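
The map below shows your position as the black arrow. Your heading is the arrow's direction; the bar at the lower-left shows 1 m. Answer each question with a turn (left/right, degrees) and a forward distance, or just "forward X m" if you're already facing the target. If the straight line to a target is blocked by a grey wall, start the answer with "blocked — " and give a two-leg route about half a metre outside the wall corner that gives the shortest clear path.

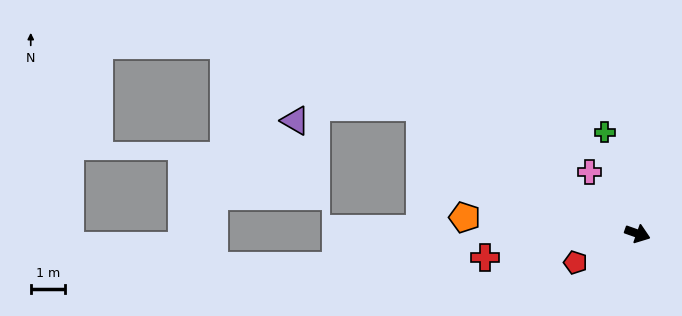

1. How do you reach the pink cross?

turn left 147°, forward 2.3 m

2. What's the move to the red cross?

turn right 152°, forward 4.5 m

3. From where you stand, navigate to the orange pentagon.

turn right 166°, forward 5.0 m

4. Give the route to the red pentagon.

turn right 136°, forward 2.0 m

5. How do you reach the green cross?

turn left 127°, forward 3.1 m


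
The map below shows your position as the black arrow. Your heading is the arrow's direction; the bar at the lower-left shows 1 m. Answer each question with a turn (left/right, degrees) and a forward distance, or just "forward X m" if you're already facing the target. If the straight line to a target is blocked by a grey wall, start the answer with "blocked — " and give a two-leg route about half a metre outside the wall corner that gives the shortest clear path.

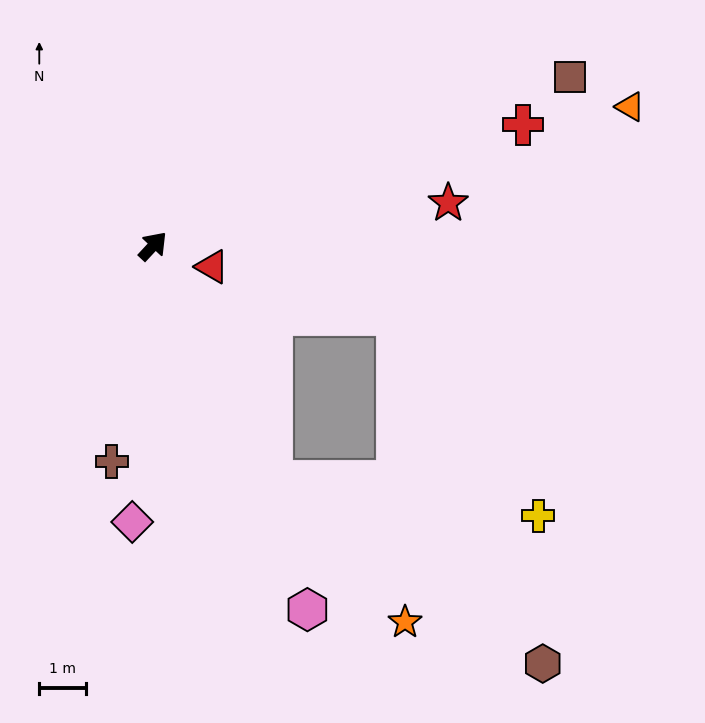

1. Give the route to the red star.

turn right 39°, forward 6.4 m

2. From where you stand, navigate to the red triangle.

turn right 66°, forward 1.3 m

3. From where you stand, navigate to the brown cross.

turn right 148°, forward 4.7 m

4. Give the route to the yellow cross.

blocked — turn right 110°, forward 5.6 m, then turn left 55°, forward 5.7 m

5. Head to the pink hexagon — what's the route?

turn right 114°, forward 8.4 m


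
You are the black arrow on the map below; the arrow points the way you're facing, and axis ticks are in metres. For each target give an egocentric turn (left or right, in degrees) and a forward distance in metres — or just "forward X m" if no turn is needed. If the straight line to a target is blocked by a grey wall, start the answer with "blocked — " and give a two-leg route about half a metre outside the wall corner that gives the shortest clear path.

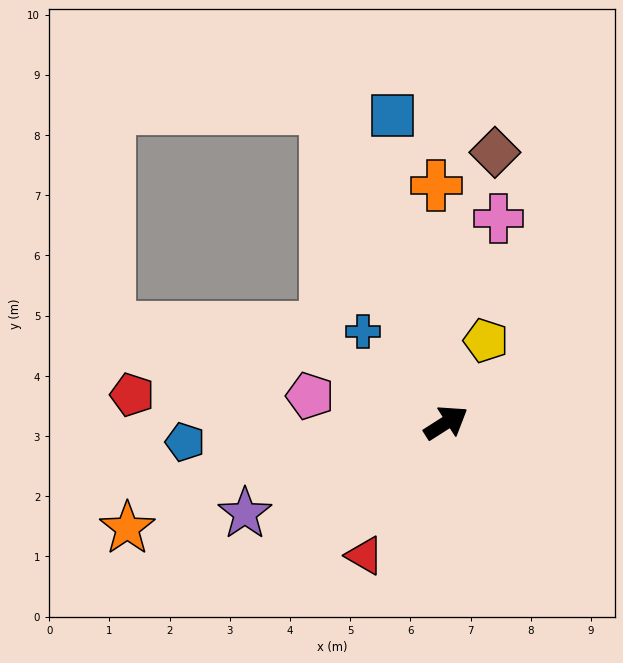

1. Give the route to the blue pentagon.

turn left 152°, forward 4.3 m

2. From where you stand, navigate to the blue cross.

turn left 100°, forward 2.1 m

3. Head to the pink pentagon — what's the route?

turn left 136°, forward 2.3 m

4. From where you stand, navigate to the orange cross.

turn left 60°, forward 3.9 m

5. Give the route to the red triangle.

turn right 154°, forward 2.6 m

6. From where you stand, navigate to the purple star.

turn left 172°, forward 3.7 m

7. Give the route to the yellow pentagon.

turn left 32°, forward 1.5 m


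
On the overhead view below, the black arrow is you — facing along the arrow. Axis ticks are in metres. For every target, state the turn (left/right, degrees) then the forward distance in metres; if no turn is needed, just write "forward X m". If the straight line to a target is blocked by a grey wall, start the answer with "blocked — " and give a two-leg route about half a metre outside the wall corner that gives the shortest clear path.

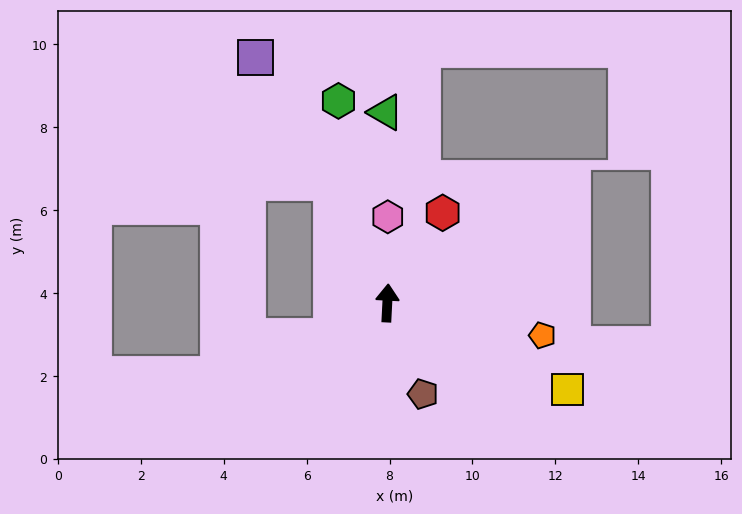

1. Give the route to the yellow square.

turn right 113°, forward 4.8 m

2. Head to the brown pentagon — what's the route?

turn right 156°, forward 2.4 m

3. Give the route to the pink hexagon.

turn left 3°, forward 2.1 m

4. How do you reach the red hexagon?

turn right 29°, forward 2.6 m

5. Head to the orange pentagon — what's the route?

turn right 99°, forward 3.8 m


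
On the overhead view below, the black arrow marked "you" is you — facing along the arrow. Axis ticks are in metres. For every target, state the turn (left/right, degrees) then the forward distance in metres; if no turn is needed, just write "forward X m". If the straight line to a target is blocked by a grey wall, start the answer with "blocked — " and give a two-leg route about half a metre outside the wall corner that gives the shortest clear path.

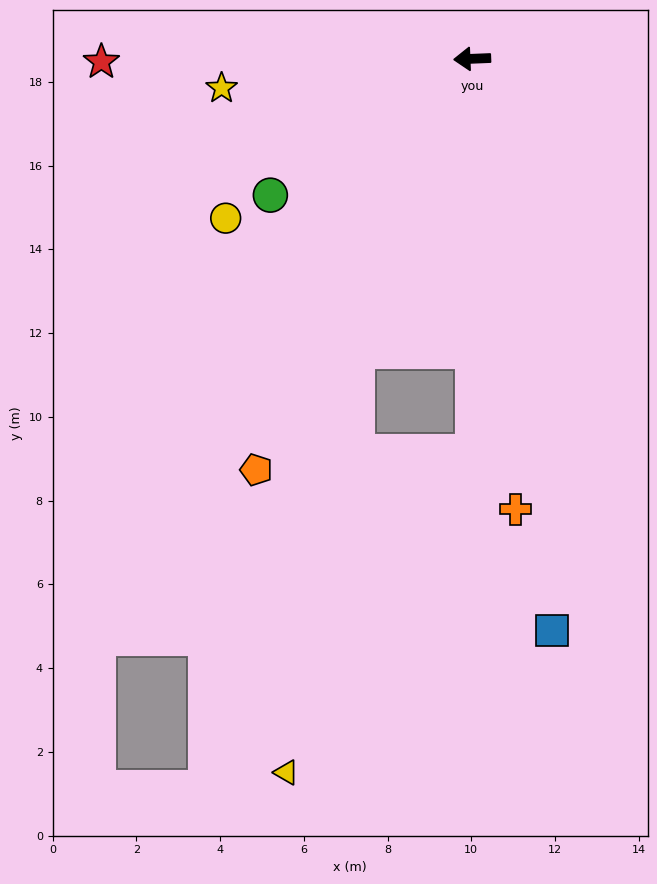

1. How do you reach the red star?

forward 8.9 m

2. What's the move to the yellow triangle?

blocked — turn left 66°, forward 7.5 m, then turn left 12°, forward 10.2 m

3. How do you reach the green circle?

turn left 32°, forward 5.8 m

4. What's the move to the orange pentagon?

turn left 60°, forward 11.1 m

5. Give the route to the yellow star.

turn left 4°, forward 6.0 m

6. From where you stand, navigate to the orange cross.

turn left 93°, forward 10.8 m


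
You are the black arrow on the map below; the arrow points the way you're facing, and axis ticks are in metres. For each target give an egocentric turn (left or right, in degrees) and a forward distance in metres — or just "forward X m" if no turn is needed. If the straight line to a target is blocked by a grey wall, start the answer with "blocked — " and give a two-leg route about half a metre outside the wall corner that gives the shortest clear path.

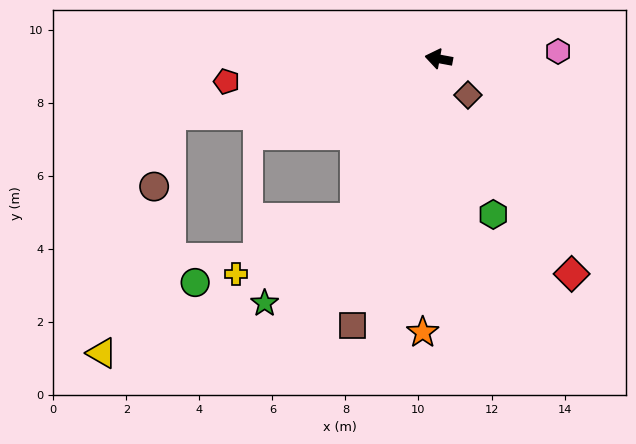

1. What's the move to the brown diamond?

turn left 139°, forward 1.3 m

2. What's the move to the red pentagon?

turn left 17°, forward 5.8 m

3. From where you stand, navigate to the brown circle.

blocked — turn left 22°, forward 7.5 m, then turn left 66°, forward 2.0 m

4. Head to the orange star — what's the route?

turn left 97°, forward 7.5 m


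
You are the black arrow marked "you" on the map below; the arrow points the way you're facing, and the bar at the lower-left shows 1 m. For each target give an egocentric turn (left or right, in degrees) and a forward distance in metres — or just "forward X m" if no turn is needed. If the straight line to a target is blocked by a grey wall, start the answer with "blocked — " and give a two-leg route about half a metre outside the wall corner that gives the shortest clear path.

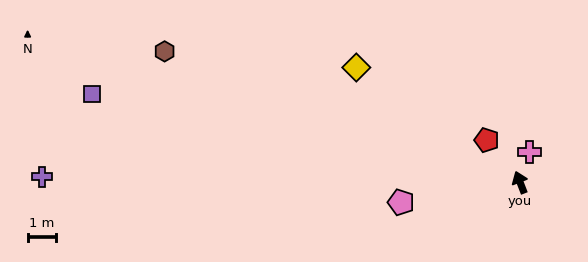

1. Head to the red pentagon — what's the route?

turn left 17°, forward 1.9 m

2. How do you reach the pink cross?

turn right 39°, forward 1.1 m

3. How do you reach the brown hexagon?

turn left 49°, forward 13.3 m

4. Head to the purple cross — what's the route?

turn left 68°, forward 16.8 m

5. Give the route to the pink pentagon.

turn left 78°, forward 4.2 m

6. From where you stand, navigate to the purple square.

turn left 57°, forward 15.3 m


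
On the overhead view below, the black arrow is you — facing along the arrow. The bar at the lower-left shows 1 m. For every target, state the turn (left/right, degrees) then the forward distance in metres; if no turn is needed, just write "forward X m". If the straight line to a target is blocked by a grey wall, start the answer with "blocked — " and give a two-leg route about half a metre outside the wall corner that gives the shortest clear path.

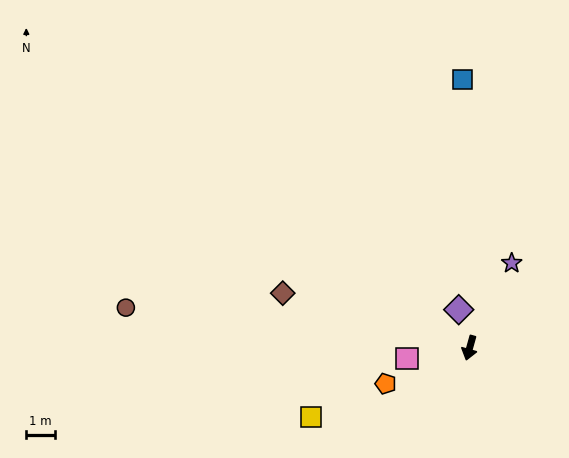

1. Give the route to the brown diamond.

turn right 91°, forward 6.9 m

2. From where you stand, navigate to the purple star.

turn left 169°, forward 3.3 m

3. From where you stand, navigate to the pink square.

turn right 65°, forward 2.2 m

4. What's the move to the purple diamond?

turn right 148°, forward 1.4 m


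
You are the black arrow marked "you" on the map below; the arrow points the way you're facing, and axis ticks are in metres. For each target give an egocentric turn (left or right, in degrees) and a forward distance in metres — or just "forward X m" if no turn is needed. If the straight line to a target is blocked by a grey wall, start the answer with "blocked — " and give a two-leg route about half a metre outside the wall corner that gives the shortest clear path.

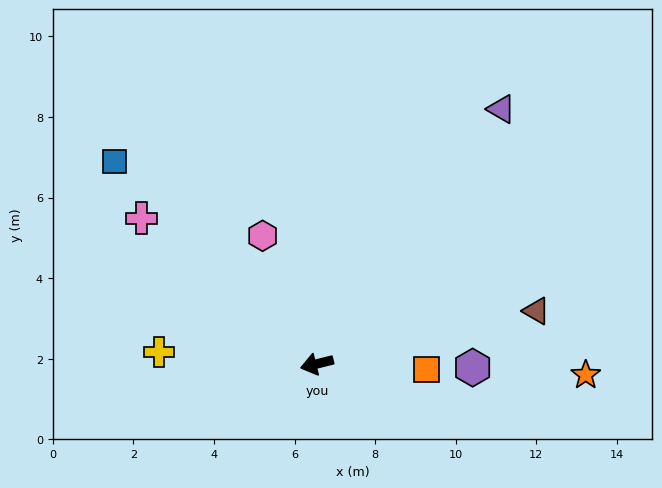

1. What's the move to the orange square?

turn left 163°, forward 2.7 m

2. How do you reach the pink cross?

turn right 54°, forward 5.7 m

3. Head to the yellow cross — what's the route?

turn right 18°, forward 3.9 m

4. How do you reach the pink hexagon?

turn right 81°, forward 3.5 m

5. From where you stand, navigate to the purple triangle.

turn right 140°, forward 7.8 m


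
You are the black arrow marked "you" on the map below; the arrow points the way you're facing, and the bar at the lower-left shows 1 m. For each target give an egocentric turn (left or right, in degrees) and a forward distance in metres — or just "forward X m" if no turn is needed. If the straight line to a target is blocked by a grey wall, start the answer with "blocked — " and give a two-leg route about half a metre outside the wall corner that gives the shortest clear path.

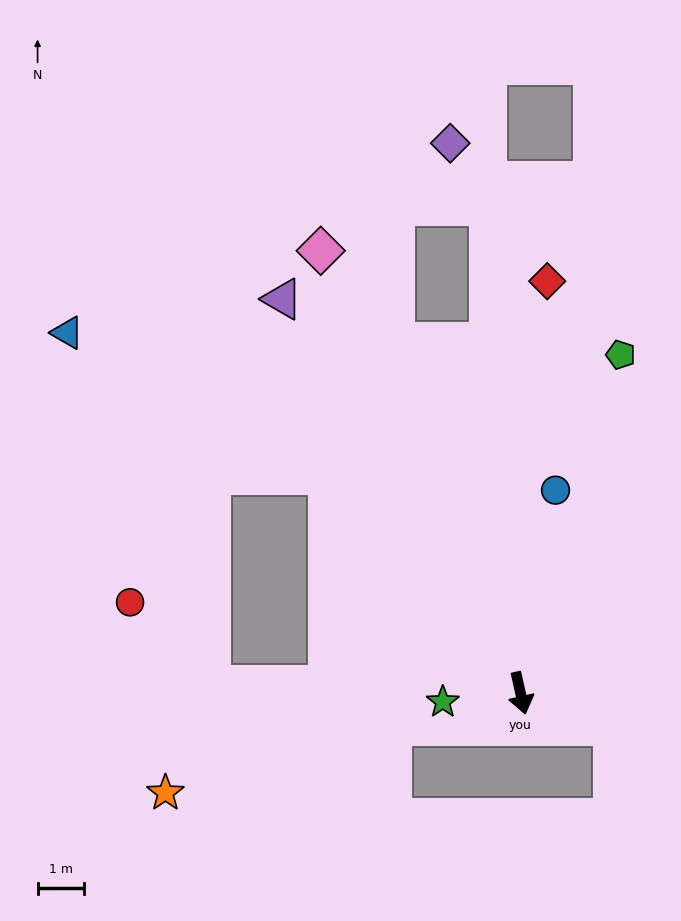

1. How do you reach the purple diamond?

blocked — turn left 171°, forward 10.6 m, then turn left 28°, forward 1.6 m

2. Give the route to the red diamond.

turn left 164°, forward 9.0 m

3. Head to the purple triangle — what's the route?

turn right 162°, forward 10.0 m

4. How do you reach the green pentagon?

turn left 151°, forward 7.7 m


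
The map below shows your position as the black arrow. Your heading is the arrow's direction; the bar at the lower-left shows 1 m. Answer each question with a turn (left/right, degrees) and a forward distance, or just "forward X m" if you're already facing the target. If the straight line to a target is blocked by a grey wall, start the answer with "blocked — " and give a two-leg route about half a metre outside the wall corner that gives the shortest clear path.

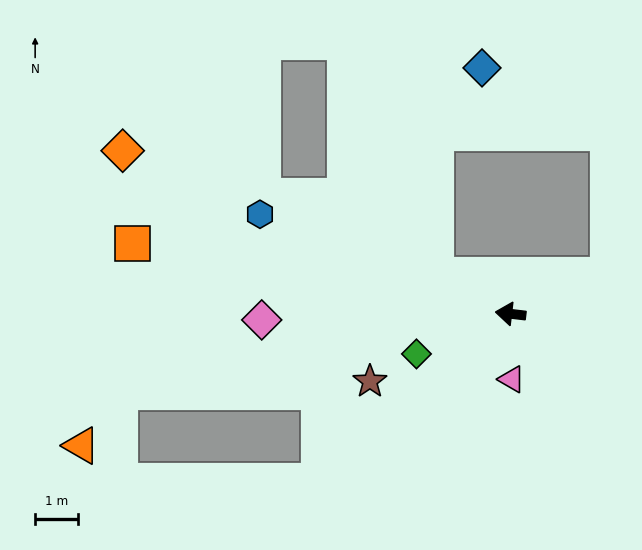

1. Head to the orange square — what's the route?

turn right 4°, forward 9.0 m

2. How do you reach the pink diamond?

turn left 8°, forward 5.8 m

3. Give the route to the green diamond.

turn left 30°, forward 2.4 m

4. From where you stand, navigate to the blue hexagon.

turn right 15°, forward 6.3 m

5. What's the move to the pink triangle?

turn left 98°, forward 1.5 m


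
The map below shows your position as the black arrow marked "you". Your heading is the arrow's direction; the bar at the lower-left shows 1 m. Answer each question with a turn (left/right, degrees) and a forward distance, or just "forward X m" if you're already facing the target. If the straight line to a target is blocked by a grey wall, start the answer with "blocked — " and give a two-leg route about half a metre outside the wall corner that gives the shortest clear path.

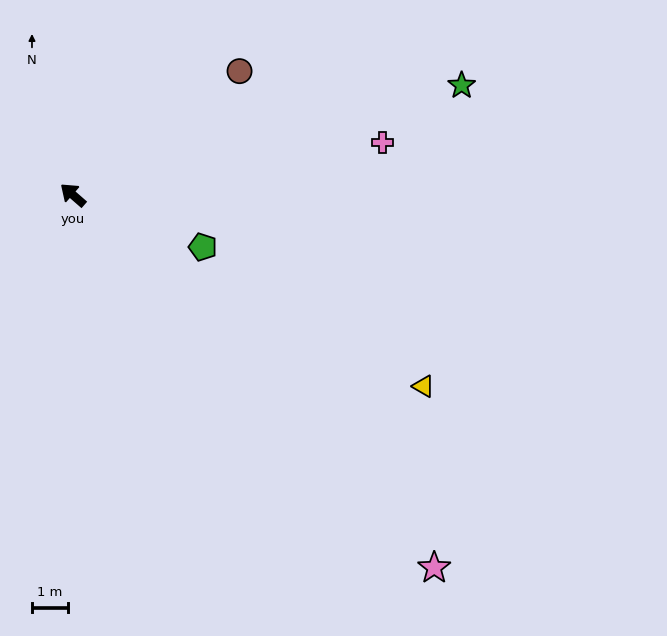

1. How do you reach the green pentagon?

turn right 161°, forward 3.9 m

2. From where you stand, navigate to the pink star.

turn left 175°, forward 14.5 m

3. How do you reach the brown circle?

turn right 102°, forward 5.8 m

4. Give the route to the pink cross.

turn right 129°, forward 8.8 m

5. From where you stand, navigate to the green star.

turn right 123°, forward 11.3 m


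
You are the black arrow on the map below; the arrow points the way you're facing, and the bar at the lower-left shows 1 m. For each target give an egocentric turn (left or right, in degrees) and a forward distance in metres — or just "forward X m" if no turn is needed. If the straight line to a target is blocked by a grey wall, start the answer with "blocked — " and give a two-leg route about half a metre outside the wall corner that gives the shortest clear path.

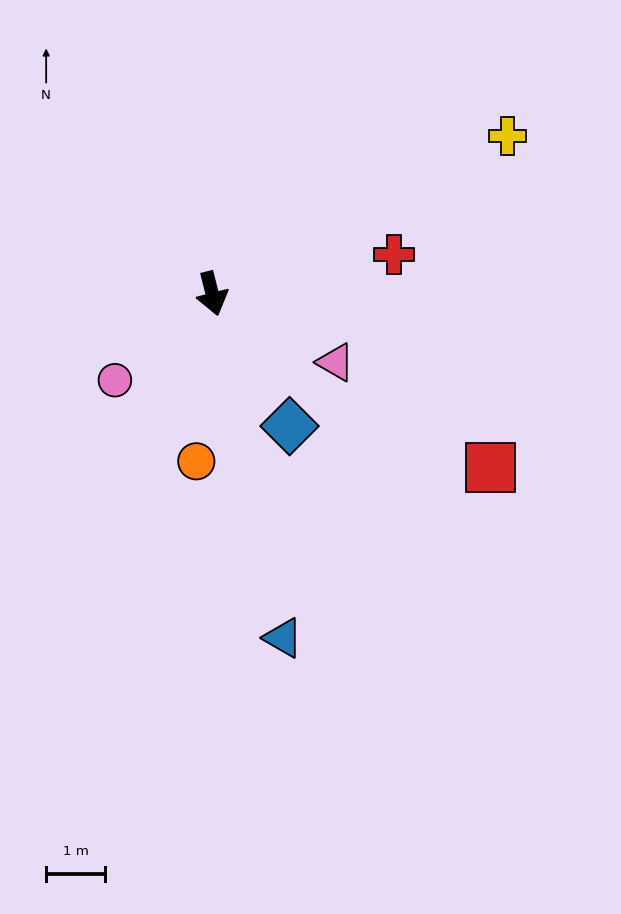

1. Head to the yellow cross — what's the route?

turn left 104°, forward 5.7 m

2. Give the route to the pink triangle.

turn left 47°, forward 2.4 m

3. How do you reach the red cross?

turn left 88°, forward 3.1 m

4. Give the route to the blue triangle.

turn right 3°, forward 5.9 m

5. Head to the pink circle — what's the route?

turn right 63°, forward 2.2 m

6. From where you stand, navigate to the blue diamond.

turn left 16°, forward 2.6 m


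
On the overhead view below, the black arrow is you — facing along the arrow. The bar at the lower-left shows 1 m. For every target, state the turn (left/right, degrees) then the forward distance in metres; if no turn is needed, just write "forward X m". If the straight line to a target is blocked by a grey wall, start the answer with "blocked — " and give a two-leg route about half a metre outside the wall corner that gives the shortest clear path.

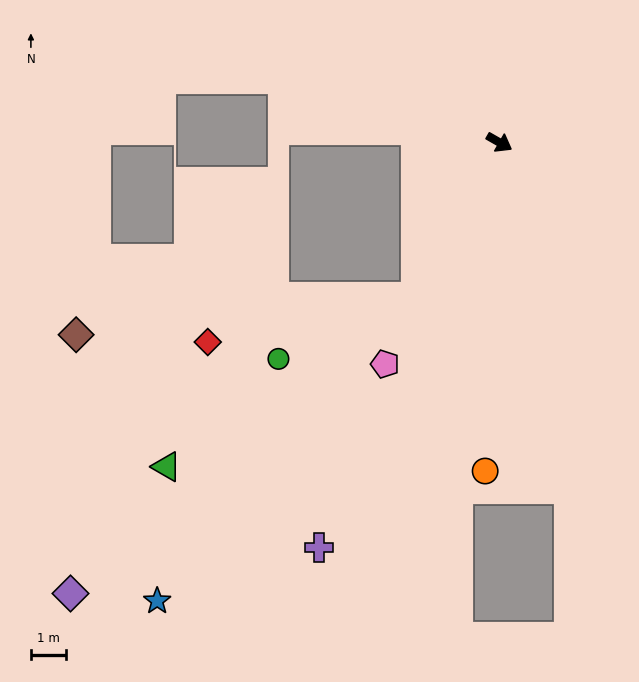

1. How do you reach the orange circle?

turn right 63°, forward 9.2 m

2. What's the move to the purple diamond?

blocked — turn right 89°, forward 4.9 m, then turn right 21°, forward 12.8 m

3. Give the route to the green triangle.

blocked — turn right 89°, forward 4.9 m, then turn right 27°, forward 8.5 m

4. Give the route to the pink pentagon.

turn right 88°, forward 7.0 m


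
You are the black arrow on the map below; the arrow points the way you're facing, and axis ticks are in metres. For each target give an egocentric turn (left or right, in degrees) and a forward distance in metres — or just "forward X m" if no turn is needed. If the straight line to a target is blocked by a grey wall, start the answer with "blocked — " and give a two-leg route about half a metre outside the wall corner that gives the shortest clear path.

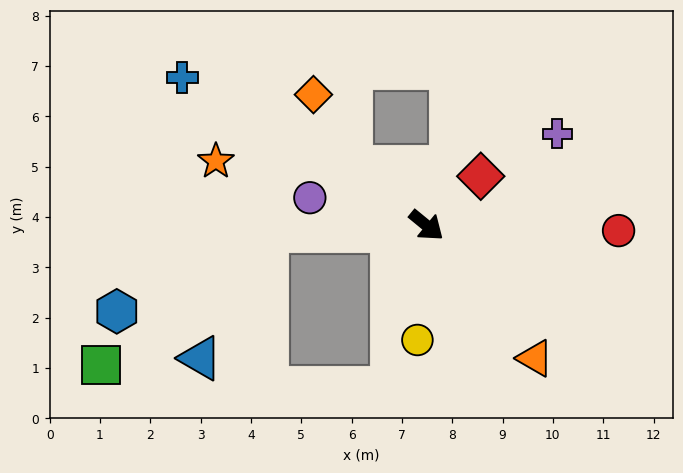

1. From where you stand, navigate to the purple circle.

turn right 154°, forward 2.4 m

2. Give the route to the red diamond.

turn left 82°, forward 1.5 m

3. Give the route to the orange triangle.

turn right 11°, forward 3.4 m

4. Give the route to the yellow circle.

turn right 55°, forward 2.3 m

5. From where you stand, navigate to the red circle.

turn left 38°, forward 3.8 m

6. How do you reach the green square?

blocked — turn right 139°, forward 3.2 m, then turn left 37°, forward 4.2 m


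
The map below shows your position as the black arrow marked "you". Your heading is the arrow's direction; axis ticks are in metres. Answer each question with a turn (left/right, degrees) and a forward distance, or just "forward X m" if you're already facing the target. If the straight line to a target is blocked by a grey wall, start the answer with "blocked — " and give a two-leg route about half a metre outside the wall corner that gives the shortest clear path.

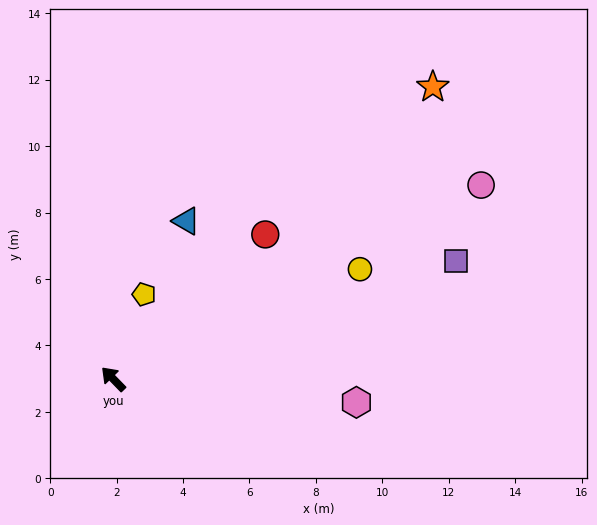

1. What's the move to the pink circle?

turn right 106°, forward 12.5 m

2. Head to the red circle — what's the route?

turn right 91°, forward 6.3 m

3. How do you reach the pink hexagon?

turn right 140°, forward 7.4 m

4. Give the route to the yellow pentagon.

turn right 64°, forward 2.7 m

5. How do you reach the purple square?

turn right 115°, forward 10.9 m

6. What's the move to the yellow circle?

turn right 110°, forward 8.1 m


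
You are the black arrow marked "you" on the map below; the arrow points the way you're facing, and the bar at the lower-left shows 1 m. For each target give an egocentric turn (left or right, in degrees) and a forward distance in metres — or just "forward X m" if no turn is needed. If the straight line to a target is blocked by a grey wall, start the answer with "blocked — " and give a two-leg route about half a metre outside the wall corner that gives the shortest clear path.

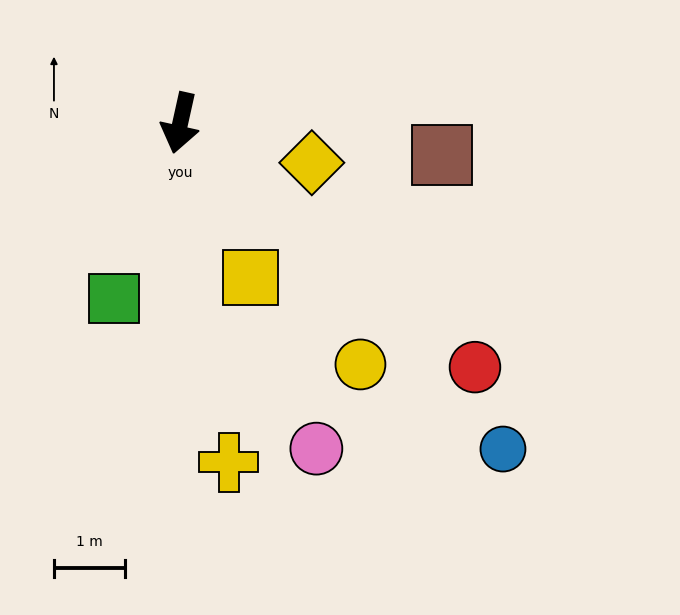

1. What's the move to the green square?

turn right 8°, forward 2.6 m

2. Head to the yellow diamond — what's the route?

turn left 86°, forward 1.9 m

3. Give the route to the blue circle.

turn left 57°, forward 6.4 m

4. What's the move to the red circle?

turn left 63°, forward 5.4 m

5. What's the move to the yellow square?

turn left 37°, forward 2.4 m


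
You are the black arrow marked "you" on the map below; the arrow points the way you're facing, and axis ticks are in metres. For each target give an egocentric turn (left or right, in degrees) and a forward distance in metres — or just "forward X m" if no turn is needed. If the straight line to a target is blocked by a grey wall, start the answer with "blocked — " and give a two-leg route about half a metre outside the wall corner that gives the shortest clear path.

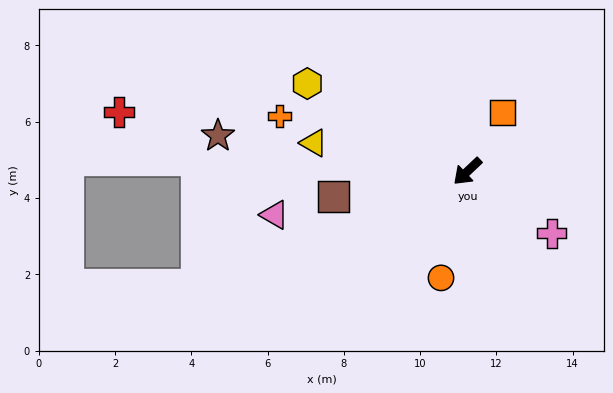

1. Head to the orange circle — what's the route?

turn left 33°, forward 2.9 m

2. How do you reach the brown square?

turn right 33°, forward 3.6 m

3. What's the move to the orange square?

turn right 164°, forward 1.8 m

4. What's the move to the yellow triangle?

turn right 54°, forward 4.1 m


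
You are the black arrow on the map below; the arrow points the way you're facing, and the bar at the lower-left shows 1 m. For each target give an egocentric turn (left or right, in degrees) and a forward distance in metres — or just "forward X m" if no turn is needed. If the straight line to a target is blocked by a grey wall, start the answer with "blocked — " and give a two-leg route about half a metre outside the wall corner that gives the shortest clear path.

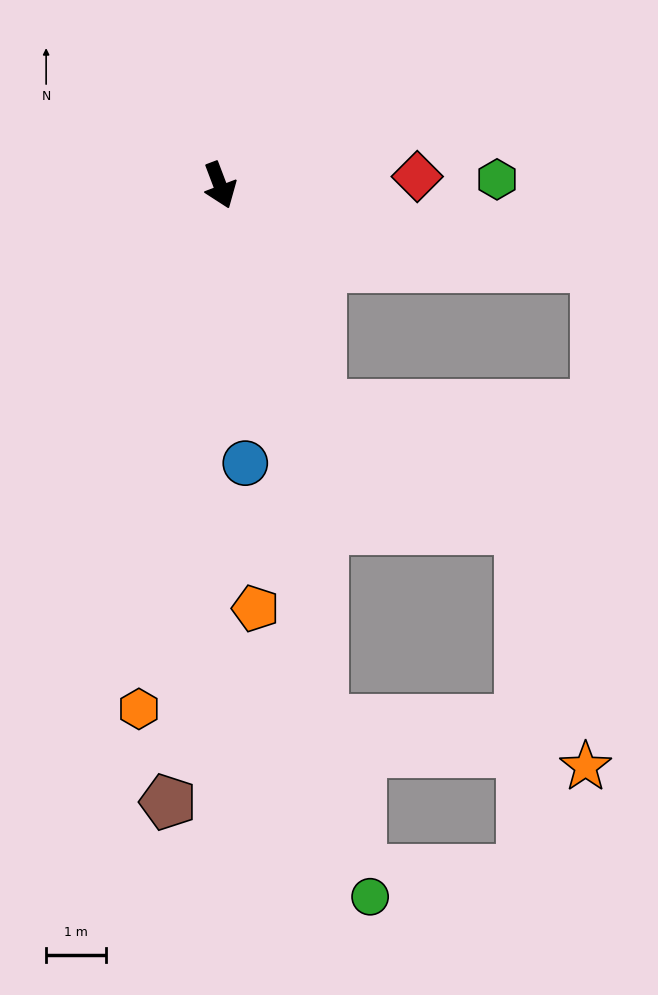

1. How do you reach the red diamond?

turn left 72°, forward 3.3 m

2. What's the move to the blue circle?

turn right 16°, forward 4.6 m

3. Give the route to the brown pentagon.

turn right 26°, forward 10.3 m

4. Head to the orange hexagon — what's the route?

turn right 30°, forward 8.8 m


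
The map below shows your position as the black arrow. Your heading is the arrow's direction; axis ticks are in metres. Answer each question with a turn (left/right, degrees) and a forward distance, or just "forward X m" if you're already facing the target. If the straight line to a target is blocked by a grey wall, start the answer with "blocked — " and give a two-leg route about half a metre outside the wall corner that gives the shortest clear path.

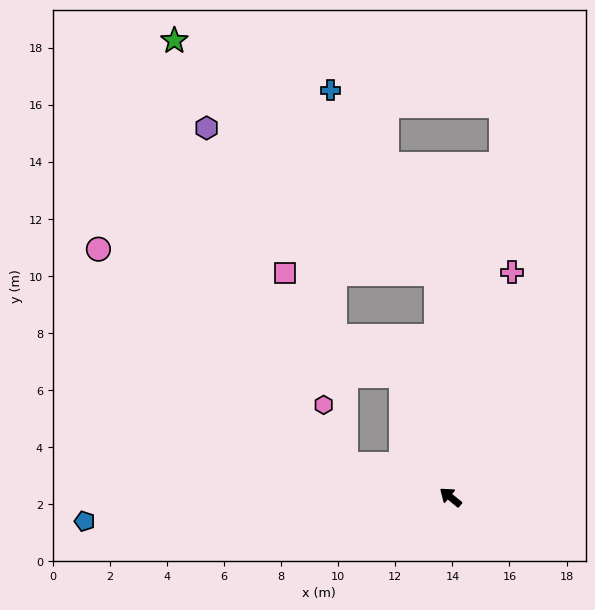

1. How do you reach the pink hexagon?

blocked — turn left 22°, forward 3.8 m, then turn right 52°, forward 2.2 m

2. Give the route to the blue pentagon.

turn left 43°, forward 12.8 m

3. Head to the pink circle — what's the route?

blocked — turn left 22°, forward 3.8 m, then turn right 24°, forward 11.5 m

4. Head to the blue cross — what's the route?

blocked — turn right 47°, forward 7.8 m, then turn left 26°, forward 7.4 m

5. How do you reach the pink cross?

turn right 66°, forward 8.2 m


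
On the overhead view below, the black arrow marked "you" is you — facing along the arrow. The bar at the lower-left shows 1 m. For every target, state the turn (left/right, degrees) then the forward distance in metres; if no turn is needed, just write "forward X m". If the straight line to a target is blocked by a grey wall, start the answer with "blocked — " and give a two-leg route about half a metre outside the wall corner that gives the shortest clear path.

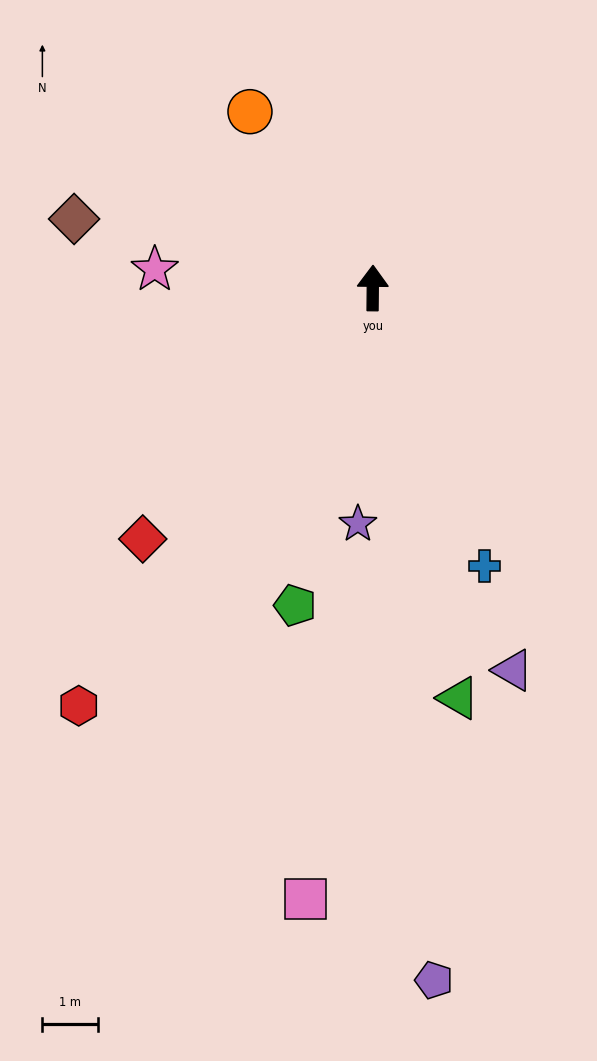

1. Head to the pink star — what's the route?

turn left 86°, forward 4.0 m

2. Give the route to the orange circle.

turn left 35°, forward 3.9 m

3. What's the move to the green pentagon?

turn left 167°, forward 5.9 m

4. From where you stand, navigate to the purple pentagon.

turn right 174°, forward 12.6 m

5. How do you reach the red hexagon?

turn left 145°, forward 9.2 m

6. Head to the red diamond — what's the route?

turn left 138°, forward 6.2 m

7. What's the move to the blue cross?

turn right 158°, forward 5.4 m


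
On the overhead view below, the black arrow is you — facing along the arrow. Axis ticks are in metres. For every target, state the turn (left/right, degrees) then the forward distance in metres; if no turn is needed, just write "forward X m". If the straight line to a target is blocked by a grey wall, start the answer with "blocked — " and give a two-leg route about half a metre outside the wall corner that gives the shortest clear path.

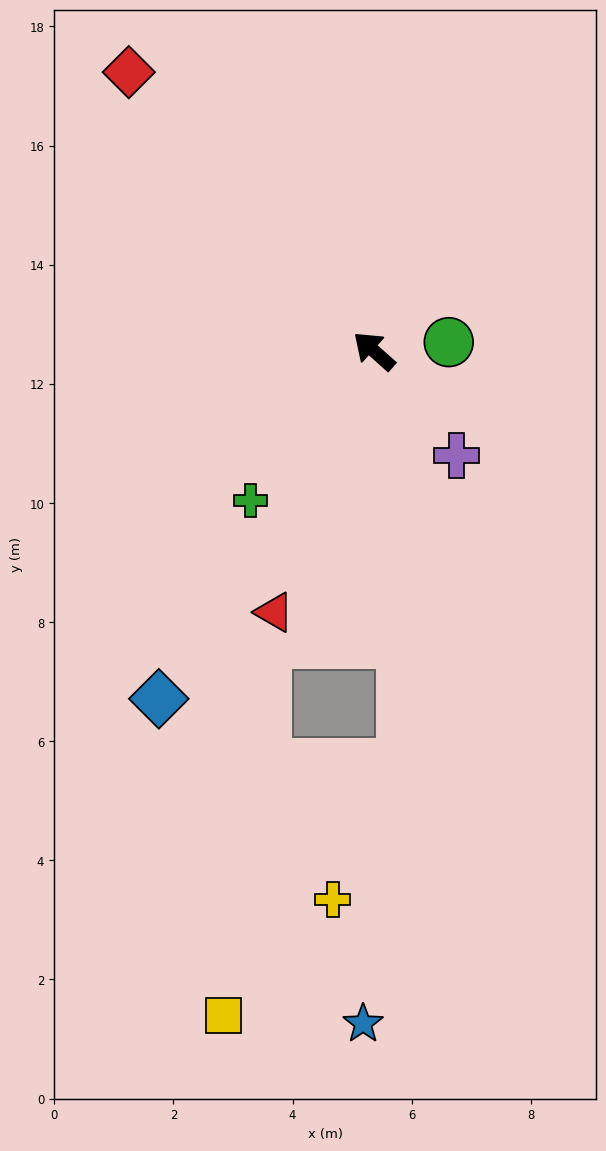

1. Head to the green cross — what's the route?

turn left 92°, forward 3.3 m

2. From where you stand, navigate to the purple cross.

turn left 170°, forward 2.2 m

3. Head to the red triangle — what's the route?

turn left 111°, forward 4.7 m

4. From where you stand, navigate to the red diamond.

turn right 7°, forward 6.2 m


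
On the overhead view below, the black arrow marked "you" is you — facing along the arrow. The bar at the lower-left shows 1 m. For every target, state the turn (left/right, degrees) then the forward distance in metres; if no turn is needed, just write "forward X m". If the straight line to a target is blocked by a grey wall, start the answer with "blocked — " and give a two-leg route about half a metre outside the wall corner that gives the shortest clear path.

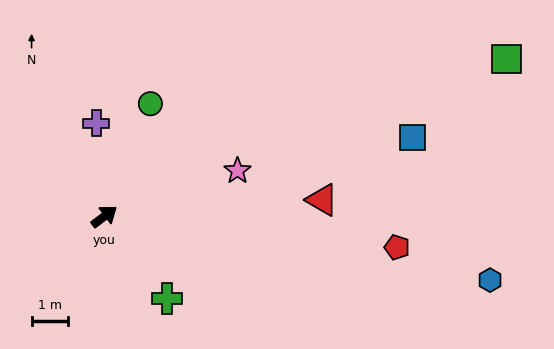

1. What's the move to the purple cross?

turn left 58°, forward 2.6 m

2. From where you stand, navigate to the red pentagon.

turn right 43°, forward 8.2 m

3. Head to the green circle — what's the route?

turn left 31°, forward 3.4 m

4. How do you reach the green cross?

turn right 90°, forward 2.9 m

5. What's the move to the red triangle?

turn right 33°, forward 6.1 m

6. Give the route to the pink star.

turn right 18°, forward 3.9 m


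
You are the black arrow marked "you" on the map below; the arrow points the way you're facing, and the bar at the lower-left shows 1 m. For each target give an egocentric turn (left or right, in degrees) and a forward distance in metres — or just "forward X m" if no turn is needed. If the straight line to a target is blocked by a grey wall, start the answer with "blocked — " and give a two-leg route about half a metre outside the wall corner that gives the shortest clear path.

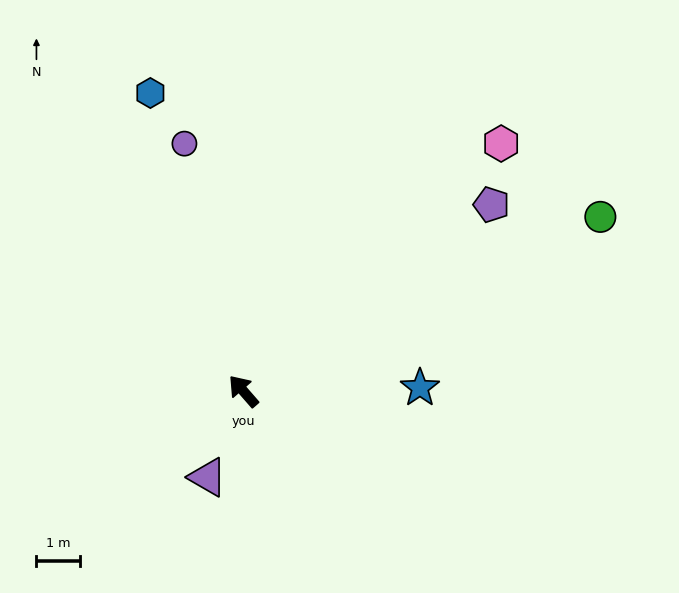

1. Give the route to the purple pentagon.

turn right 94°, forward 7.1 m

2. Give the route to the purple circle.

turn right 28°, forward 5.8 m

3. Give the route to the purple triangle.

turn left 116°, forward 2.1 m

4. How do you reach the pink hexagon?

turn right 87°, forward 8.2 m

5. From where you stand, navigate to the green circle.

turn right 105°, forward 9.1 m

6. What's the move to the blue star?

turn right 130°, forward 4.0 m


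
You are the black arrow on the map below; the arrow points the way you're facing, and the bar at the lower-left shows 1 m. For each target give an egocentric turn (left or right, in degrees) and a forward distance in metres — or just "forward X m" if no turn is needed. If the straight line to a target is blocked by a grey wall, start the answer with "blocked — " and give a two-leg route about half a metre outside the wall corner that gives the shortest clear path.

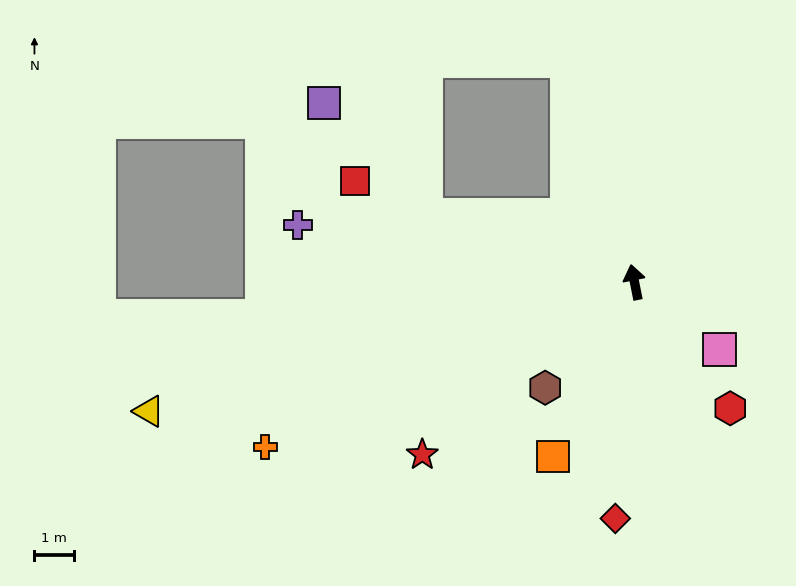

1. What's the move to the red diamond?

turn left 164°, forward 6.0 m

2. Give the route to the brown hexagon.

turn left 129°, forward 3.5 m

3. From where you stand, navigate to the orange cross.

turn left 103°, forward 10.2 m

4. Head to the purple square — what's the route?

blocked — turn left 61°, forward 5.5 m, then turn right 30°, forward 3.9 m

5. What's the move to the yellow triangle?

turn left 94°, forward 12.7 m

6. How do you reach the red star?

turn left 118°, forward 6.9 m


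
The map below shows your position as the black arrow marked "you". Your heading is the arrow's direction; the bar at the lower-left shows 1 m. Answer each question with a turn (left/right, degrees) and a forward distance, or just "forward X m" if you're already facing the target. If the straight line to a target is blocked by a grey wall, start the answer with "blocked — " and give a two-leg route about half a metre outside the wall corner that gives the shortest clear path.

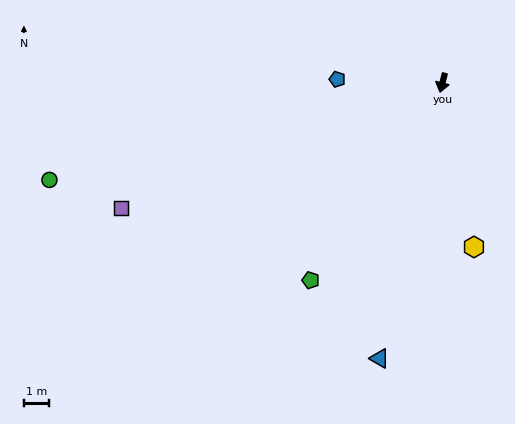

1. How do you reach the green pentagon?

turn right 19°, forward 9.5 m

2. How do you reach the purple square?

turn right 55°, forward 13.7 m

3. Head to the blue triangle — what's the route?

forward 11.3 m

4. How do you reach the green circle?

turn right 62°, forward 16.1 m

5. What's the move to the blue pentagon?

turn right 78°, forward 4.2 m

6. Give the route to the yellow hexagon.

turn left 25°, forward 6.7 m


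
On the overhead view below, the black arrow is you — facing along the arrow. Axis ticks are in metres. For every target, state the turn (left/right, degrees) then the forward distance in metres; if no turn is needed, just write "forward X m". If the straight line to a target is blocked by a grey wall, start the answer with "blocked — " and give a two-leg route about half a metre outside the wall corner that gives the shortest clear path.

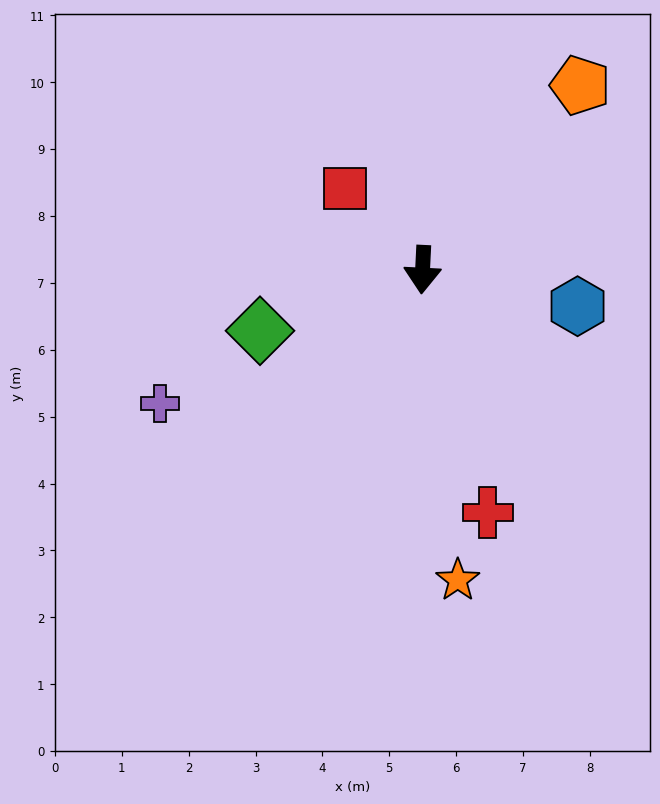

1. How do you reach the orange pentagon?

turn left 142°, forward 3.6 m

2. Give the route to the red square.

turn right 133°, forward 1.7 m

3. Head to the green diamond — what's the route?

turn right 67°, forward 2.6 m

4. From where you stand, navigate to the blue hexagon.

turn left 80°, forward 2.4 m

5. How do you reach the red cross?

turn left 18°, forward 3.8 m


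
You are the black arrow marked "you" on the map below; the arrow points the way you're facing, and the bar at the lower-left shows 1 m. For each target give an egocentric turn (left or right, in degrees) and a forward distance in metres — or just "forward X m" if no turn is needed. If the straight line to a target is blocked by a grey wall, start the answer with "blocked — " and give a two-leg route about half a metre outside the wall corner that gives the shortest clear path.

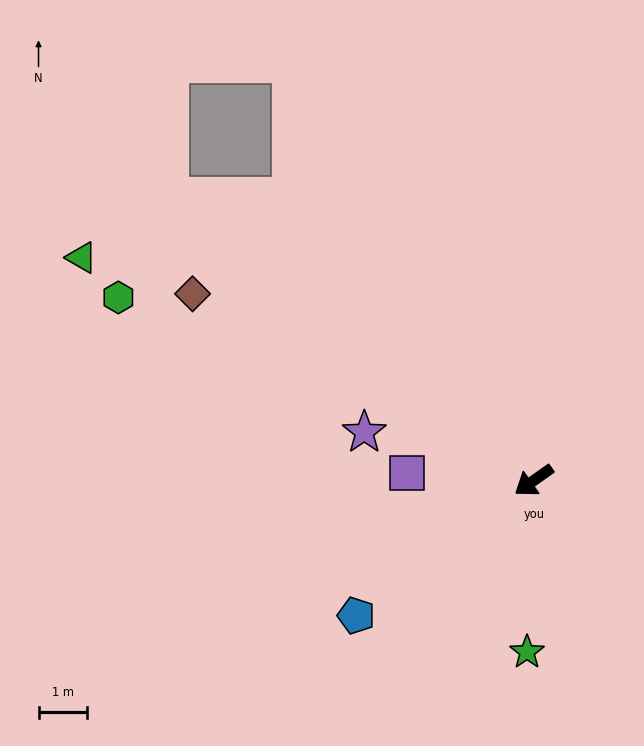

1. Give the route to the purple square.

turn right 39°, forward 2.6 m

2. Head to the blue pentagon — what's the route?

forward 4.6 m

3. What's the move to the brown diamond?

turn right 64°, forward 8.0 m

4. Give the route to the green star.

turn left 52°, forward 3.5 m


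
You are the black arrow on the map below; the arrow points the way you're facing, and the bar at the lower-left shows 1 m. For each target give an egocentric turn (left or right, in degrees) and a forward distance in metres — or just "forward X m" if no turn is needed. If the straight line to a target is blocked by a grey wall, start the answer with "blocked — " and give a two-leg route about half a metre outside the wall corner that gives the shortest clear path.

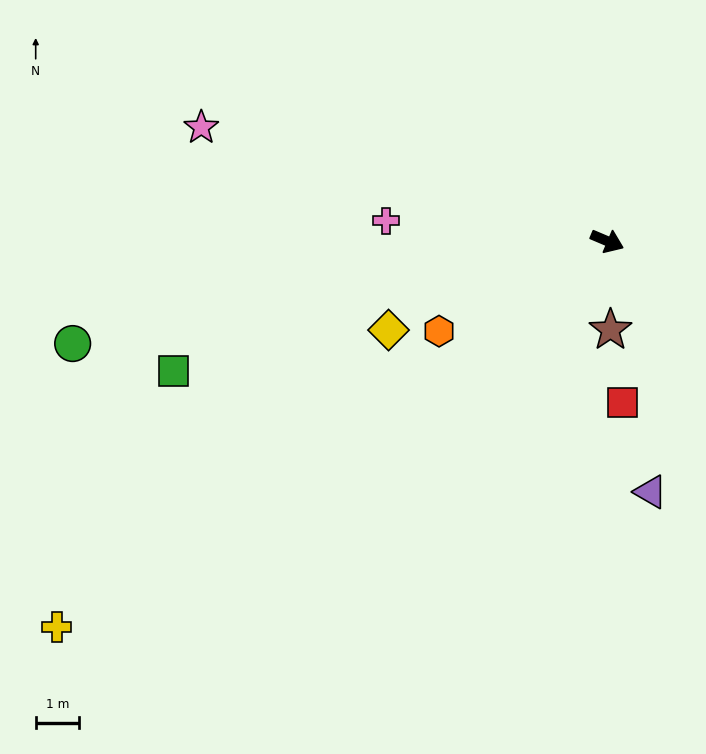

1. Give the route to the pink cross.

turn right 162°, forward 5.1 m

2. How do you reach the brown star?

turn right 65°, forward 2.1 m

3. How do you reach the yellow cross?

turn right 122°, forward 15.5 m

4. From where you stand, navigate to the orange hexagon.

turn right 129°, forward 4.4 m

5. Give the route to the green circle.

turn right 146°, forward 12.6 m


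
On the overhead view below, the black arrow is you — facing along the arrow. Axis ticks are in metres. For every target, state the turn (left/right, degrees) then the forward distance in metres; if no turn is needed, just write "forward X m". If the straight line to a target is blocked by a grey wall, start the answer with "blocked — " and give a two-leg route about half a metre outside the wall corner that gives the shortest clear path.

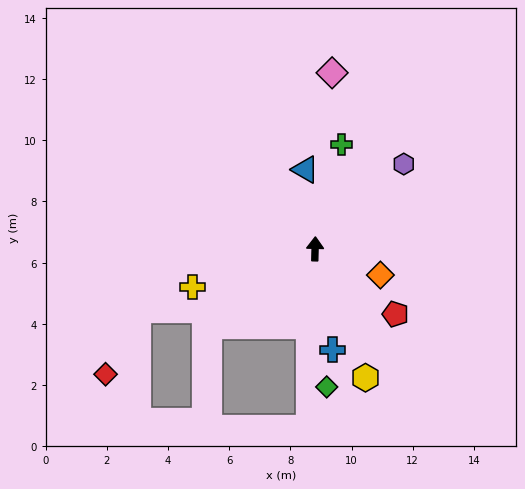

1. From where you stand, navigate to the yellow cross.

turn left 109°, forward 4.2 m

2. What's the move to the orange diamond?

turn right 110°, forward 2.3 m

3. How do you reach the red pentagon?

turn right 128°, forward 3.4 m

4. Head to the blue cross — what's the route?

turn right 169°, forward 3.3 m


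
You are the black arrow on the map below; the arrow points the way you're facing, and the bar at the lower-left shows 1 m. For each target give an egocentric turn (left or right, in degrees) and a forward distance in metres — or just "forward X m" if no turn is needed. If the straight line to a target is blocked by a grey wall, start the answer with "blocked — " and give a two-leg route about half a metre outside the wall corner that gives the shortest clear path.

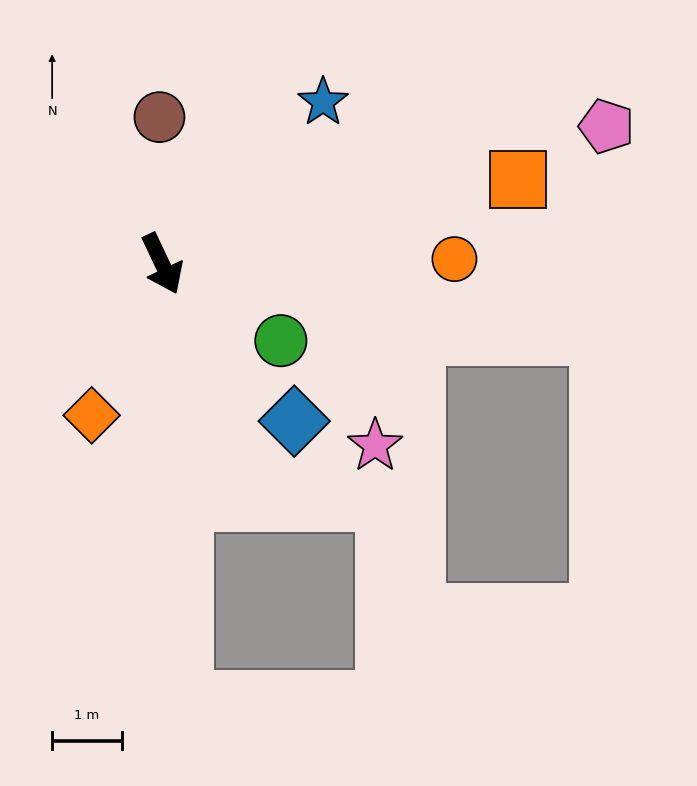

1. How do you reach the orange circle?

turn left 66°, forward 4.2 m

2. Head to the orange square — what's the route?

turn left 78°, forward 5.3 m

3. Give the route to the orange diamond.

turn right 50°, forward 2.4 m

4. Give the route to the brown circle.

turn left 156°, forward 2.1 m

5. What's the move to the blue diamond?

turn left 15°, forward 3.0 m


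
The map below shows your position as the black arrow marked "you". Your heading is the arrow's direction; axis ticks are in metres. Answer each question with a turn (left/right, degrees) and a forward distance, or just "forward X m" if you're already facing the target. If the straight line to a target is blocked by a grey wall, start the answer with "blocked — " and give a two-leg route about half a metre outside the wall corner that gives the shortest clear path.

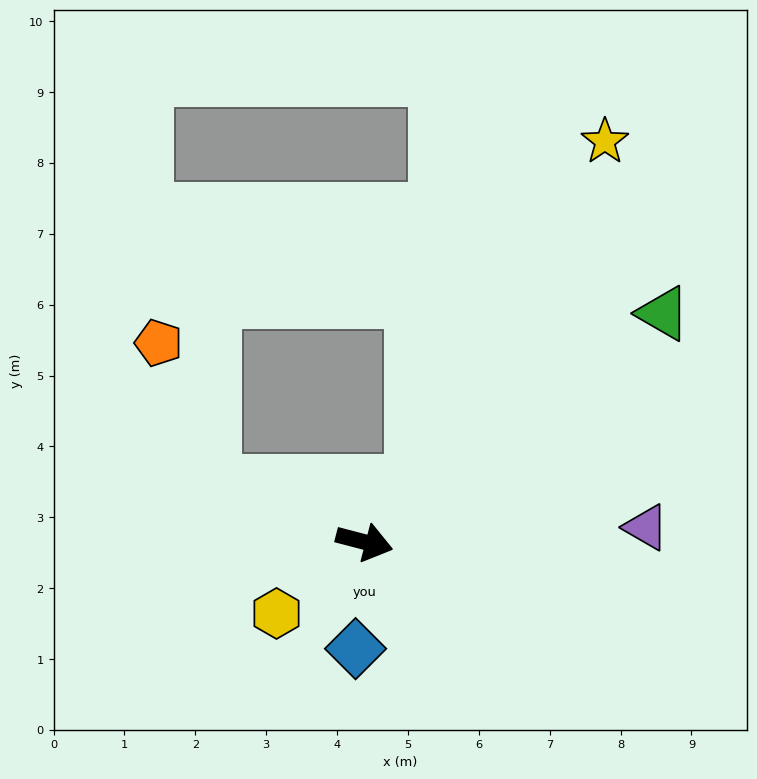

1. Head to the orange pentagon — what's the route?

blocked — turn left 174°, forward 2.3 m, then turn right 49°, forward 2.1 m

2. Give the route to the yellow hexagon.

turn right 126°, forward 1.6 m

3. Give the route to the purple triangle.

turn left 18°, forward 4.0 m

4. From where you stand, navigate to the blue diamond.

turn right 80°, forward 1.5 m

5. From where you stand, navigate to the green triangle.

turn left 52°, forward 5.3 m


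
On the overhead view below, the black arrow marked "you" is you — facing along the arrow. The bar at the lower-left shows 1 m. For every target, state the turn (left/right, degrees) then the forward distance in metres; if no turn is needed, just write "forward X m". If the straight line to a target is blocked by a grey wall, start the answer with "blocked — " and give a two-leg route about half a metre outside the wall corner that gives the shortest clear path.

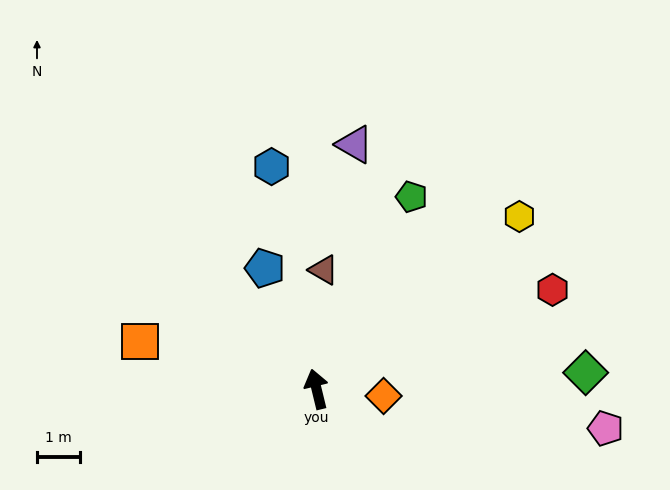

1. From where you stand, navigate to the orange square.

turn left 61°, forward 4.2 m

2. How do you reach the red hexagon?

turn right 81°, forward 5.9 m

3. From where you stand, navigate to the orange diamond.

turn right 110°, forward 1.6 m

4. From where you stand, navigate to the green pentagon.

turn right 40°, forward 5.0 m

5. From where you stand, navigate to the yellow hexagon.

turn right 63°, forward 6.2 m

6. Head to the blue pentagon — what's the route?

turn left 10°, forward 3.1 m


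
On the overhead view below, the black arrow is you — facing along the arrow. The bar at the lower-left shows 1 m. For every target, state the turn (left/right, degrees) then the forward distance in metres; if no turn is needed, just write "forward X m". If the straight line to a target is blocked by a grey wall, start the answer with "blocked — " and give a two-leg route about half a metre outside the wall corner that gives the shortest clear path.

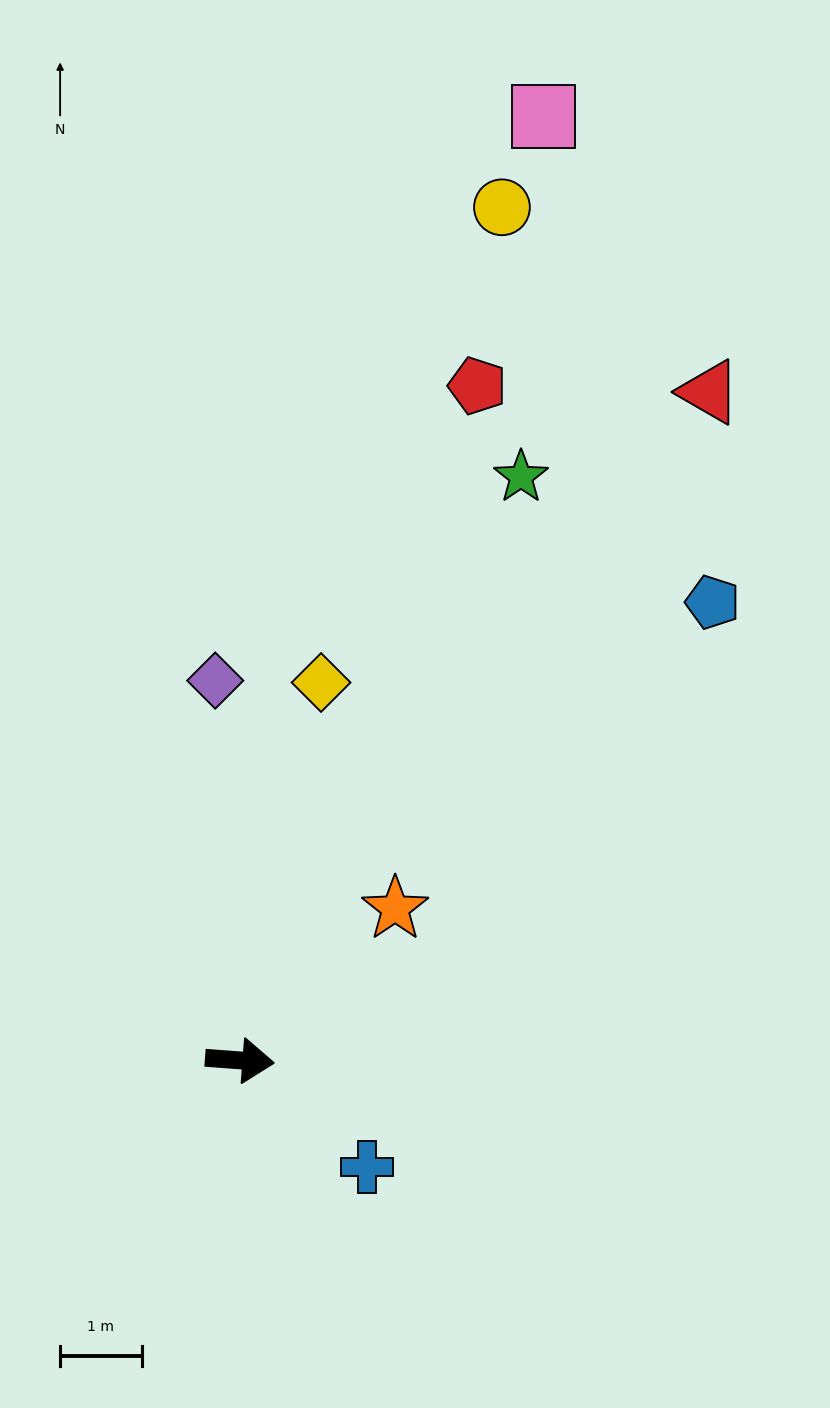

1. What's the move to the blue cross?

turn right 36°, forward 2.0 m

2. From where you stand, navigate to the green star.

turn left 69°, forward 7.9 m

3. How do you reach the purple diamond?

turn left 98°, forward 4.7 m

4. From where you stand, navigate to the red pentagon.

turn left 75°, forward 8.8 m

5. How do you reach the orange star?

turn left 49°, forward 2.7 m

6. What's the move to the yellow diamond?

turn left 82°, forward 4.7 m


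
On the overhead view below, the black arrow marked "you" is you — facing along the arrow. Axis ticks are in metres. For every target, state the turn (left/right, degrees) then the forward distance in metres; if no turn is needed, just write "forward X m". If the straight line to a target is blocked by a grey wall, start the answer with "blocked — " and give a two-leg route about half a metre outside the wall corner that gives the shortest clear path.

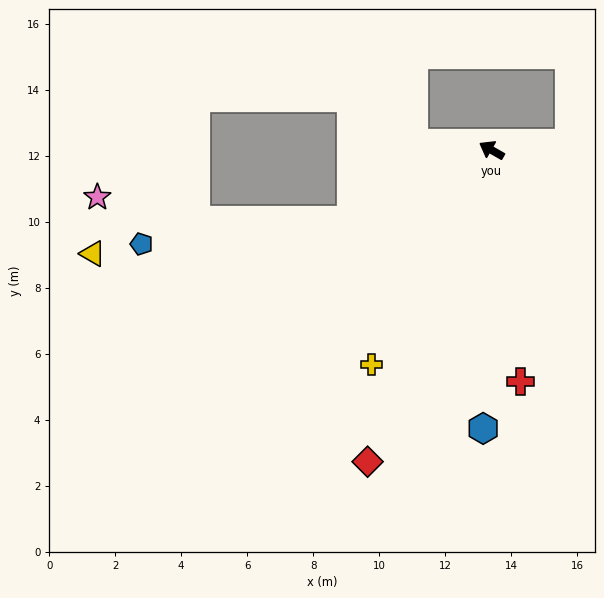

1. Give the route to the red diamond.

turn left 98°, forward 10.2 m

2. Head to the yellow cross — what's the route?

turn left 90°, forward 7.5 m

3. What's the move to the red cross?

turn left 127°, forward 7.1 m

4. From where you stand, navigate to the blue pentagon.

blocked — turn left 56°, forward 4.8 m, then turn right 20°, forward 6.4 m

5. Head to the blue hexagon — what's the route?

turn left 118°, forward 8.4 m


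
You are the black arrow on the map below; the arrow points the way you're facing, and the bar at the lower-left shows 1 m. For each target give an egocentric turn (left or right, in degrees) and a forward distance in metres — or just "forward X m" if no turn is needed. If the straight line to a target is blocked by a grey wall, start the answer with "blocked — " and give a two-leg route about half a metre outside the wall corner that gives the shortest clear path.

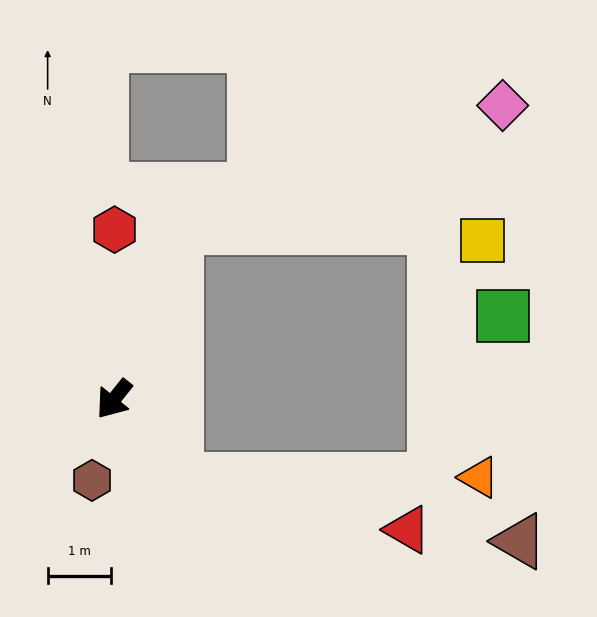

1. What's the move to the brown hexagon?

turn left 24°, forward 1.3 m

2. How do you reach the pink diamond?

blocked — turn right 161°, forward 2.9 m, then turn right 50°, forward 5.5 m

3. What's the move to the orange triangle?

blocked — turn left 77°, forward 1.6 m, then turn left 52°, forward 4.8 m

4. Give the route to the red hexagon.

turn right 141°, forward 2.7 m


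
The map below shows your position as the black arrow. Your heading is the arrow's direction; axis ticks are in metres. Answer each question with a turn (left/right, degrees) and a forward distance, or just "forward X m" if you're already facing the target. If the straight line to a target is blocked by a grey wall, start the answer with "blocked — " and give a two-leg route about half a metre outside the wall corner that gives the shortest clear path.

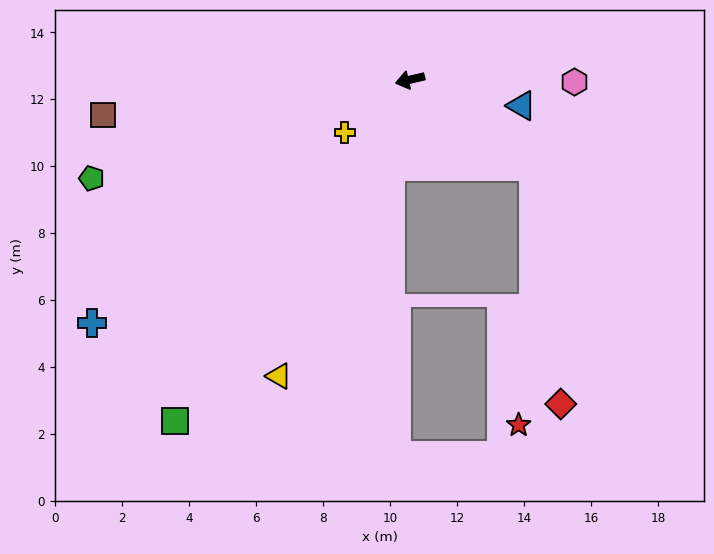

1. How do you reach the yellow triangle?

turn left 53°, forward 9.7 m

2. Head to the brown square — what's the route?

turn right 7°, forward 9.2 m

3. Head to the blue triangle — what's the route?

turn left 154°, forward 3.4 m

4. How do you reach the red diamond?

blocked — turn left 132°, forward 4.5 m, then turn right 49°, forward 7.1 m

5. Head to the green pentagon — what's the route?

turn left 4°, forward 10.0 m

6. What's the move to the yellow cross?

turn left 26°, forward 2.5 m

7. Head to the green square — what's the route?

turn left 42°, forward 12.4 m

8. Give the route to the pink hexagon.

turn left 166°, forward 4.9 m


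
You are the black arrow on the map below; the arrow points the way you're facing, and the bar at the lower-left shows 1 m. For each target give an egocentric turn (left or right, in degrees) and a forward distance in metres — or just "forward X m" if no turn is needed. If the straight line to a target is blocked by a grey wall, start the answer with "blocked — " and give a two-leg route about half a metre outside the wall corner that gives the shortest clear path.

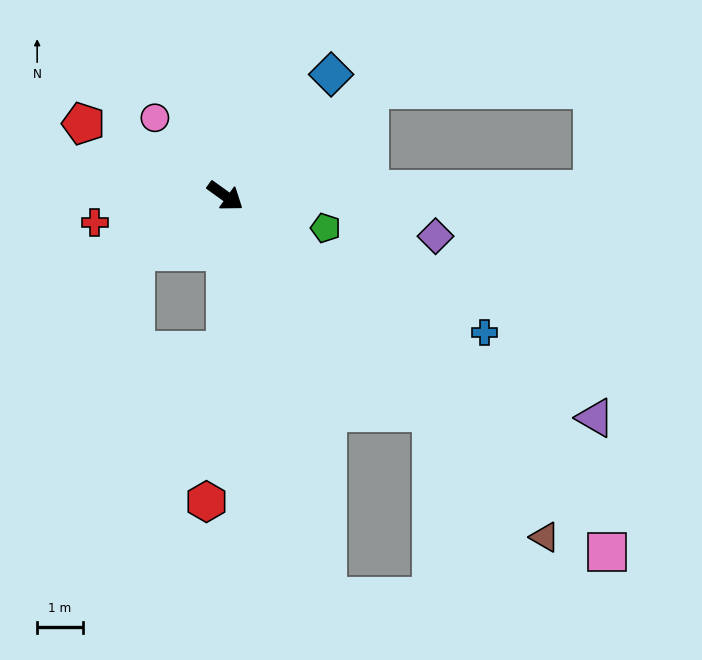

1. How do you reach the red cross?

turn right 133°, forward 2.9 m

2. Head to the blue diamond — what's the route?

turn left 85°, forward 3.5 m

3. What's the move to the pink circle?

turn left 168°, forward 2.3 m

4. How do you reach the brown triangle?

turn right 11°, forward 10.2 m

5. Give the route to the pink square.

turn right 7°, forward 11.4 m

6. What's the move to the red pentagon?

turn right 171°, forward 3.5 m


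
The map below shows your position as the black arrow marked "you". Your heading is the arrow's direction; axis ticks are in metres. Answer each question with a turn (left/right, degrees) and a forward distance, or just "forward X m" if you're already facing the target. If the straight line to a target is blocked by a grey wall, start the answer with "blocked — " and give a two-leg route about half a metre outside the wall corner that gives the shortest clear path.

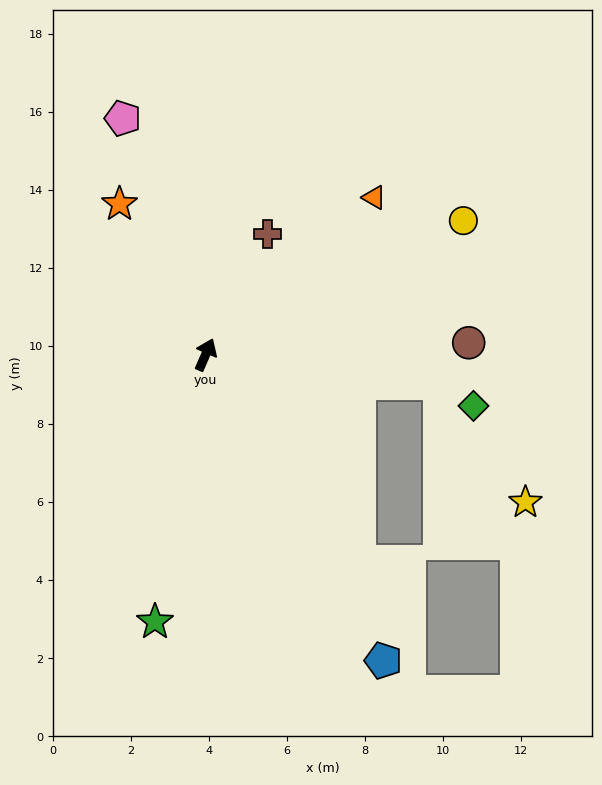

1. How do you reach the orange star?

turn left 53°, forward 4.4 m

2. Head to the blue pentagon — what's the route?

turn right 126°, forward 9.1 m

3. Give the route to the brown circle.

turn right 64°, forward 6.7 m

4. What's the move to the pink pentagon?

turn left 43°, forward 6.4 m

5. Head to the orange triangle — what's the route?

turn right 23°, forward 5.9 m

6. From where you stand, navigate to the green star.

turn right 167°, forward 7.0 m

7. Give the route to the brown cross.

turn right 4°, forward 3.5 m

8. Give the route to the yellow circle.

turn right 39°, forward 7.4 m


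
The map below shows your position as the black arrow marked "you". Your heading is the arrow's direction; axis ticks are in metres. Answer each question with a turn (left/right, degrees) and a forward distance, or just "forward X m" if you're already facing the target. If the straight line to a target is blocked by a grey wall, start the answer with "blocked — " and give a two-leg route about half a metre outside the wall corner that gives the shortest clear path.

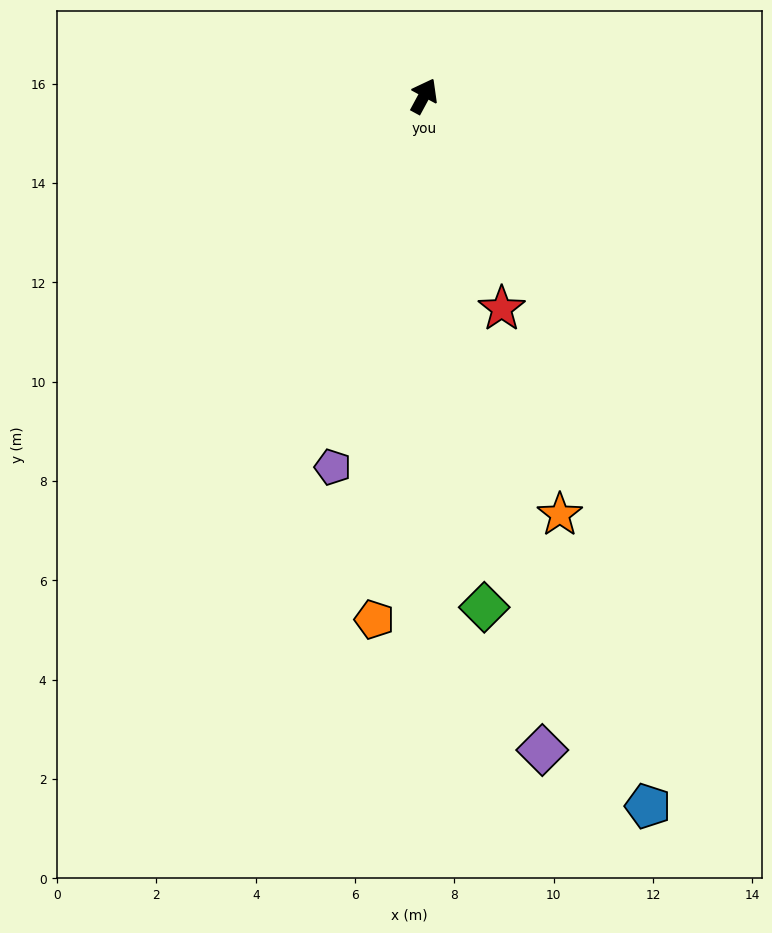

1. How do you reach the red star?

turn right 132°, forward 4.6 m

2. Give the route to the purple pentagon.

turn right 165°, forward 7.7 m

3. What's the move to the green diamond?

turn right 145°, forward 10.4 m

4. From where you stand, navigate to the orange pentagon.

turn right 157°, forward 10.6 m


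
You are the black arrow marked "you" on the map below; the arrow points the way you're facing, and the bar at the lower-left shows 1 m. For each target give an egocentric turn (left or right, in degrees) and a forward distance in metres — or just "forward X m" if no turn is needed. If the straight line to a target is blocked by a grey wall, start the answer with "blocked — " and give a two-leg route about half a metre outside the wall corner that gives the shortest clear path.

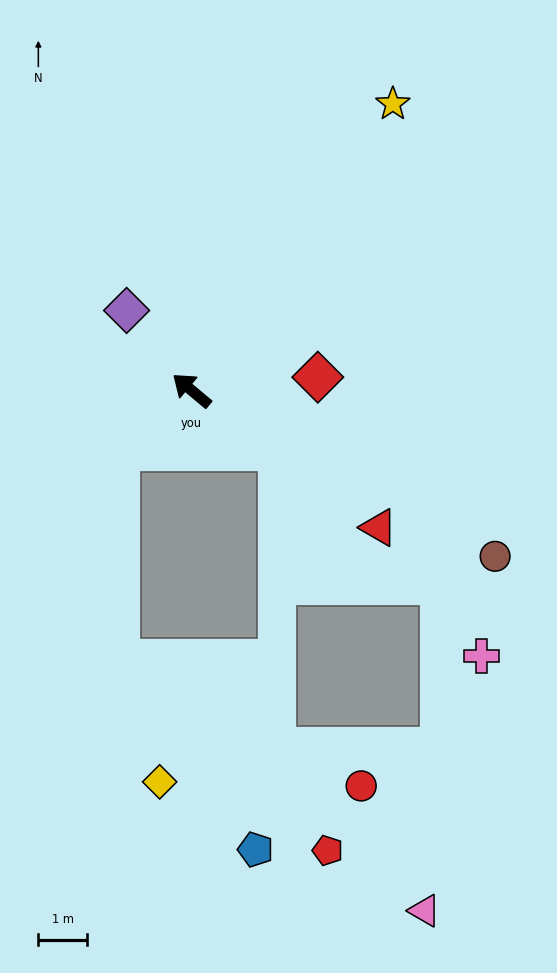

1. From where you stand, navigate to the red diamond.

turn right 134°, forward 2.6 m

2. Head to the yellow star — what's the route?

turn right 85°, forward 7.2 m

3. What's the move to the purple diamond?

turn right 11°, forward 2.1 m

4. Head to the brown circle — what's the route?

turn right 169°, forward 7.1 m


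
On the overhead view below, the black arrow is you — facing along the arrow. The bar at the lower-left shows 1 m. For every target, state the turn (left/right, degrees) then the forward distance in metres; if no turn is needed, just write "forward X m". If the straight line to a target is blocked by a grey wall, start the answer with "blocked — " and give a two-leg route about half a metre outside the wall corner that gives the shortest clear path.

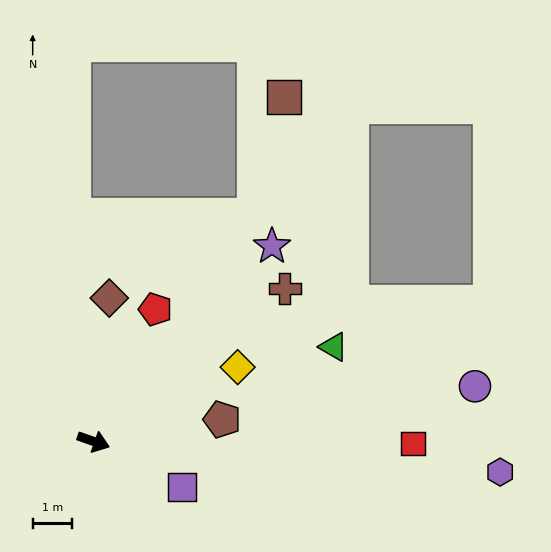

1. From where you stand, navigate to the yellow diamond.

turn left 47°, forward 4.1 m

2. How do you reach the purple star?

turn left 67°, forward 6.6 m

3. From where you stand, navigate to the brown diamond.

turn left 103°, forward 3.6 m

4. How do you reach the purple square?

turn right 8°, forward 2.5 m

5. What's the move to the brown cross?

turn left 58°, forward 6.2 m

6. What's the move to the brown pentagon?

turn left 29°, forward 3.3 m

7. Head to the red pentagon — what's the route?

turn left 84°, forward 3.7 m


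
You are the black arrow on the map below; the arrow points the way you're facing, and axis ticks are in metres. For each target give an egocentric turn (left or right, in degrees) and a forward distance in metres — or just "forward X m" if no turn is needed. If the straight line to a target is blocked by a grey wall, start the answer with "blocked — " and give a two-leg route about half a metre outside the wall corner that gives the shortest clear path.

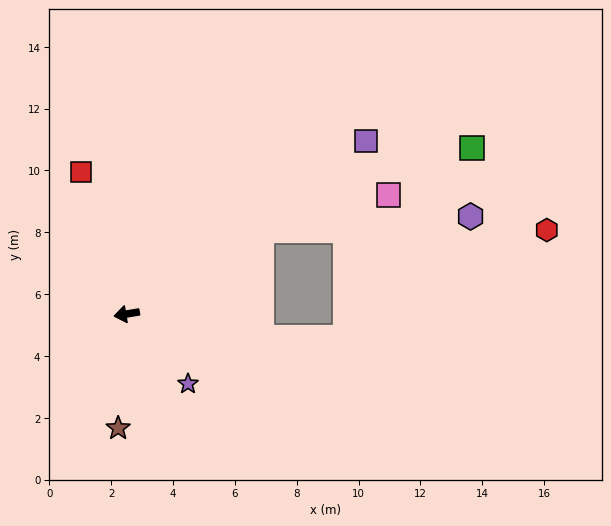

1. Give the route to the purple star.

turn left 122°, forward 3.0 m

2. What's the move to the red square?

turn right 82°, forward 4.8 m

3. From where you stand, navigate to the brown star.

turn left 76°, forward 3.7 m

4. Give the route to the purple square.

turn right 154°, forward 9.6 m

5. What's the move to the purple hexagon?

blocked — turn right 158°, forward 5.1 m, then turn right 28°, forward 6.8 m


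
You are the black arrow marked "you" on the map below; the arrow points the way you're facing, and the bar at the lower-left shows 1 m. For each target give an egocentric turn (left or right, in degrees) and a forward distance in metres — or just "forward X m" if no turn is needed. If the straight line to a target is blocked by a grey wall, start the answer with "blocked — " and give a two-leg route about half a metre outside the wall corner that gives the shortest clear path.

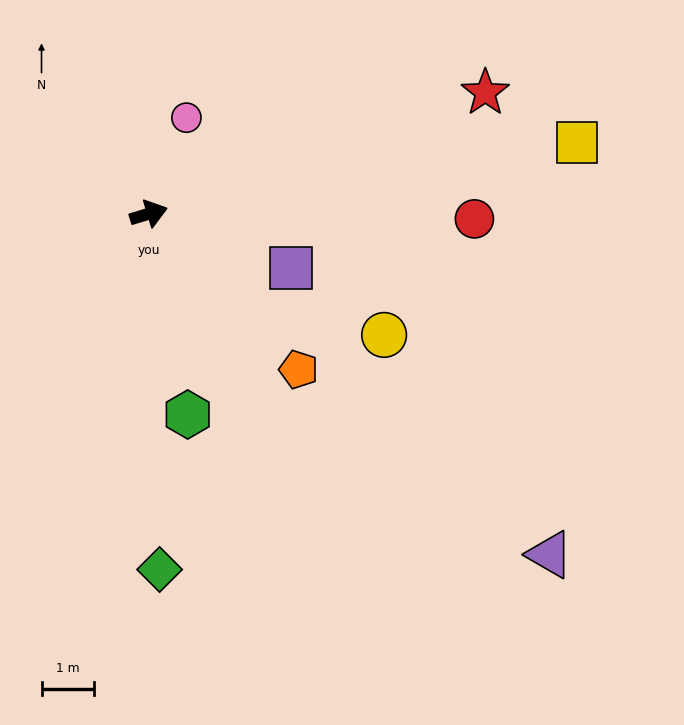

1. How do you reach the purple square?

turn right 38°, forward 2.9 m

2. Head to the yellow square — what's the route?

turn right 7°, forward 8.2 m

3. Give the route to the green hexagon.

turn right 96°, forward 3.9 m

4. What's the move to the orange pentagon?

turn right 63°, forward 4.1 m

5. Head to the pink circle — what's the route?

turn left 52°, forward 2.0 m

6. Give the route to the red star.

turn left 3°, forward 6.8 m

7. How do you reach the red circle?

turn right 18°, forward 6.2 m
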